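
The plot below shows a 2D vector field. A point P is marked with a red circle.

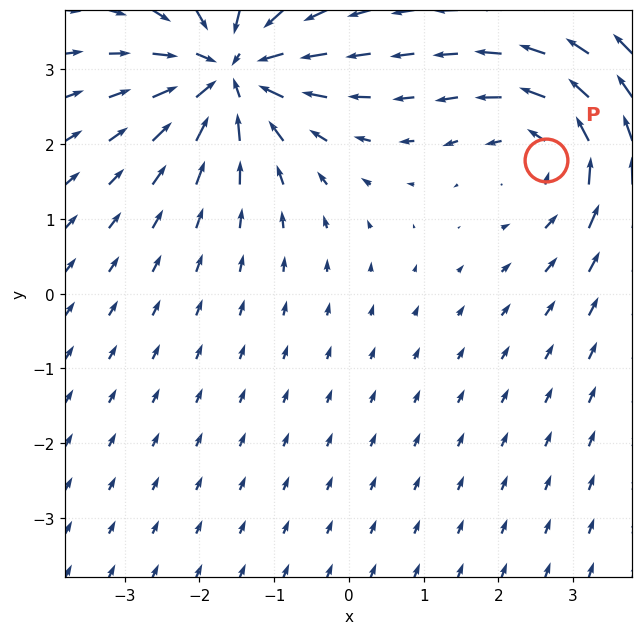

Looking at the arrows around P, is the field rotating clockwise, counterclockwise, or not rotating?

counterclockwise

Near P at (2.6, 1.8) the arrows circulate counterclockwise. The curl (z-component) there is about +3; positive curl means counterclockwise rotation.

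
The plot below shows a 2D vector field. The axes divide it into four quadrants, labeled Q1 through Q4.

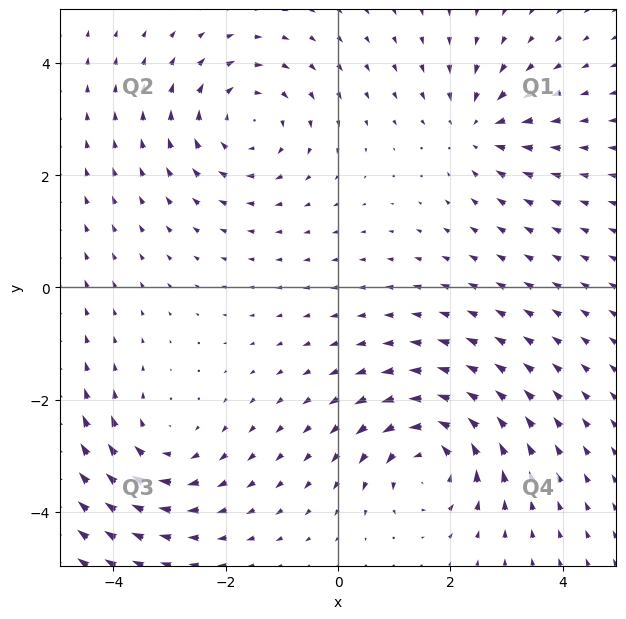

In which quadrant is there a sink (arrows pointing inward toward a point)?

The sink sits at approximately (2.5, 2.8), which lies in quadrant Q1. The divergence there is about -4, negative as expected for a sink.

Q1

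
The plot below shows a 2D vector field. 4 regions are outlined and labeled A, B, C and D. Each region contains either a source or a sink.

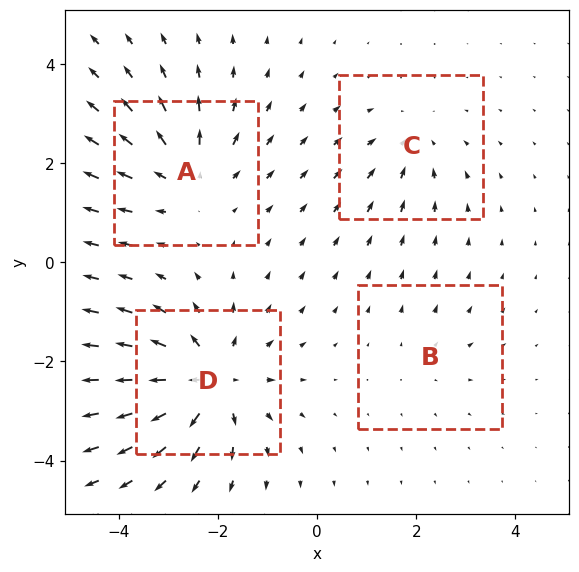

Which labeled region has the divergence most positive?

D

Divergence at each region's feature centre — A: about +4, B: about +2, C: about -3, D: about +6. Region D is most positive.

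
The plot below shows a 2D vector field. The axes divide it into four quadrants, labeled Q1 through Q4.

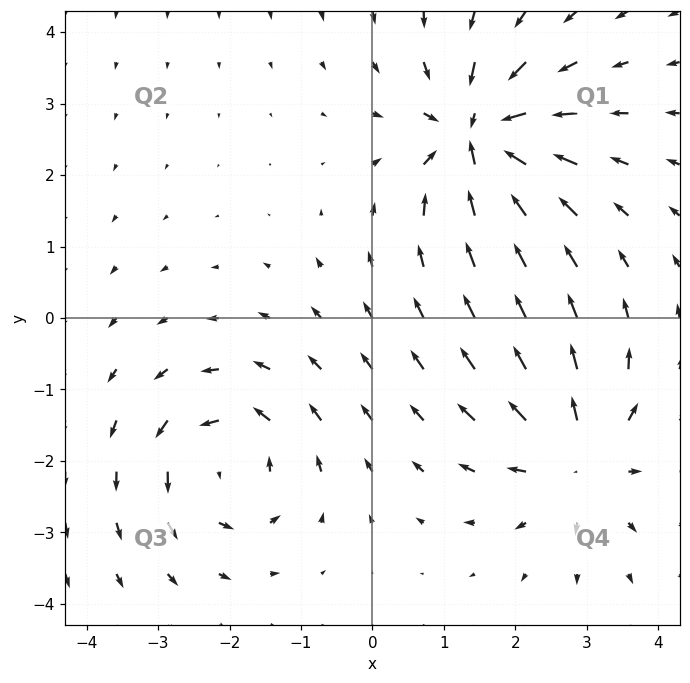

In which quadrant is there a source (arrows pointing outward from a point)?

The source sits at approximately (2.9, -1.9), which lies in quadrant Q4. The divergence there is about +4, positive as expected for a source.

Q4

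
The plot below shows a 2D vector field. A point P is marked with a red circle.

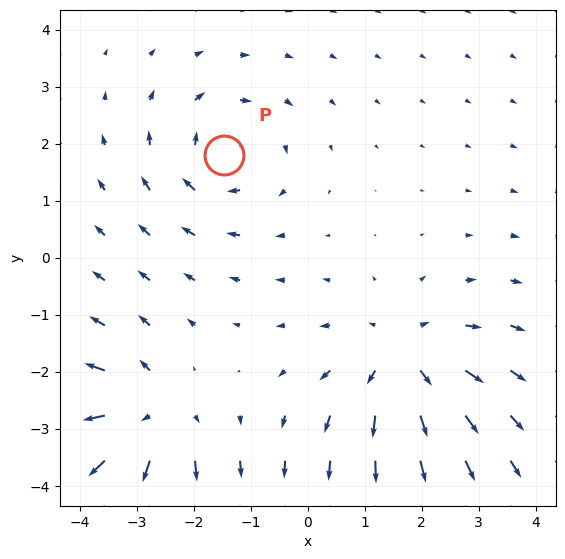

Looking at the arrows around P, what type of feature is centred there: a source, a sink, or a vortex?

At P (-1.5, 1.8) the arrows circulate clockwise. Divergence ≈0, curl about -4 — near-zero divergence with nonzero curl is a vortex.

vortex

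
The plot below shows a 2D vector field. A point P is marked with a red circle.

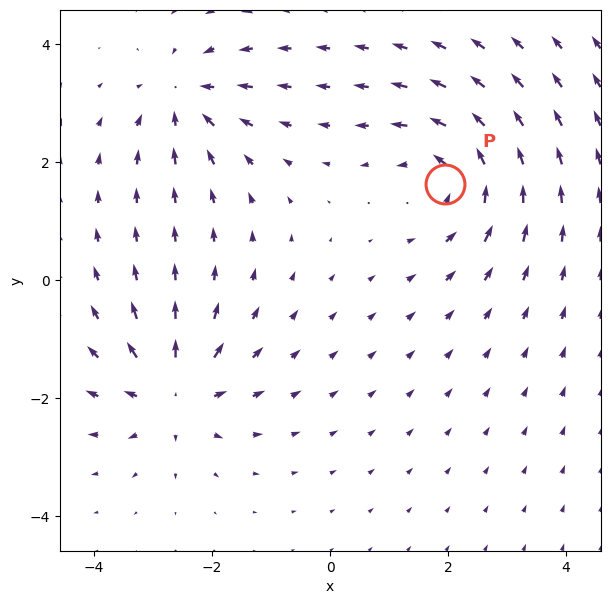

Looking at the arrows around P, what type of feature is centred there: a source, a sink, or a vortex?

vortex

At P (1.9, 1.6) the arrows circulate counterclockwise. Divergence ≈0, curl about +4 — near-zero divergence with nonzero curl is a vortex.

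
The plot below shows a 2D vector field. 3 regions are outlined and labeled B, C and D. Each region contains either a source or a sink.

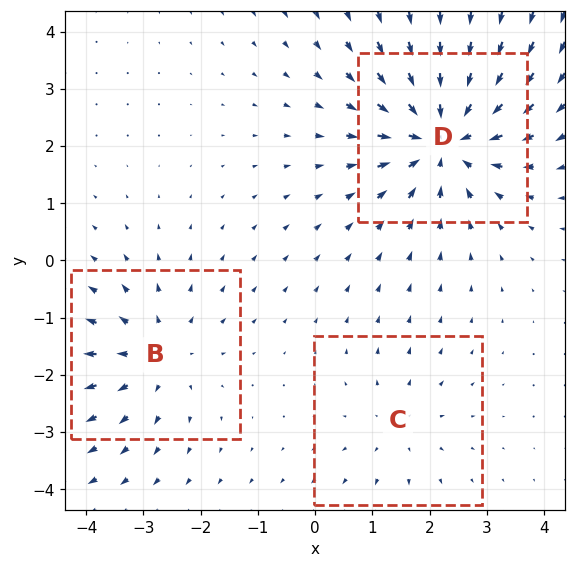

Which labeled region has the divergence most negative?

D

Divergence at each region's feature centre — B: about +3, C: about +2, D: about -5. Region D is most negative.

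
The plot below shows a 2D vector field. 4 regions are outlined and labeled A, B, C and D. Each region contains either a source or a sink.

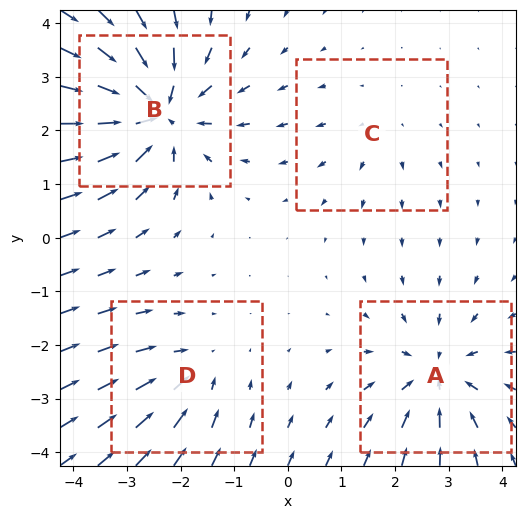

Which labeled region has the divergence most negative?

B

Divergence at each region's feature centre — A: about -5, B: about -7, C: about +2, D: about -3. Region B is most negative.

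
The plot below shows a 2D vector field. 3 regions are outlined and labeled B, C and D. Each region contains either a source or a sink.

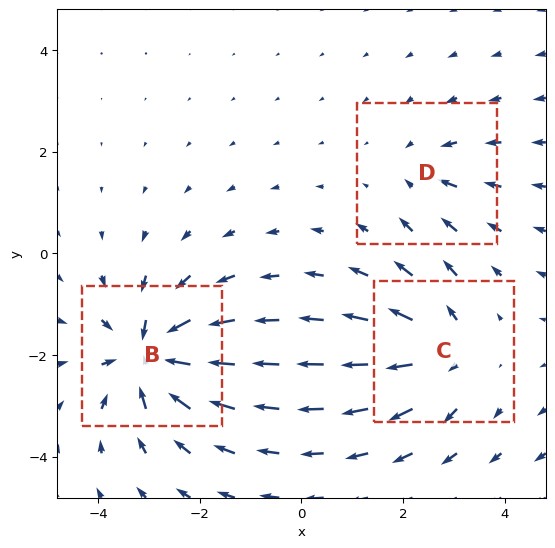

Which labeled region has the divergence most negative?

Divergence at each region's feature centre — B: about -6, C: about +4, D: about -2. Region B is most negative.

B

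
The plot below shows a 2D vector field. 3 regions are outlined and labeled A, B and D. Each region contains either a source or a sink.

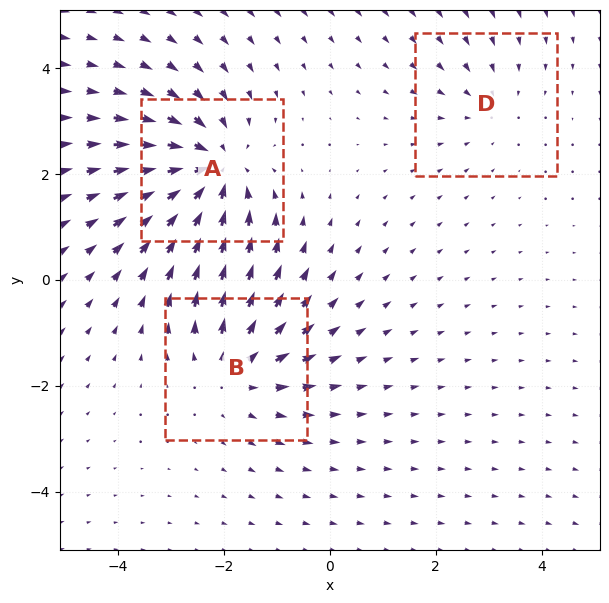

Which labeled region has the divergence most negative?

Divergence at each region's feature centre — A: about -4, B: about +3, D: about -2. Region A is most negative.

A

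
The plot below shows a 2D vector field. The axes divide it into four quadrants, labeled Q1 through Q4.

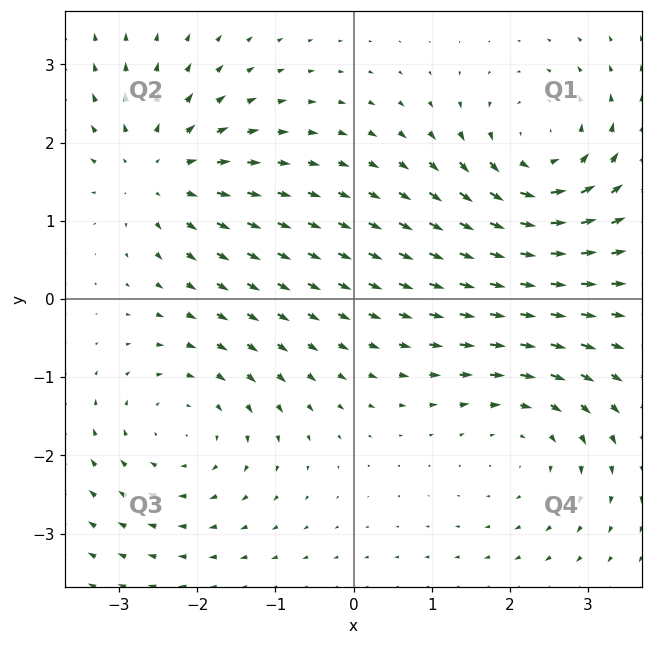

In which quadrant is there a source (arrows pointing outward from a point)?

The source sits at approximately (-2.5, 1.6), which lies in quadrant Q2. The divergence there is about +4, positive as expected for a source.

Q2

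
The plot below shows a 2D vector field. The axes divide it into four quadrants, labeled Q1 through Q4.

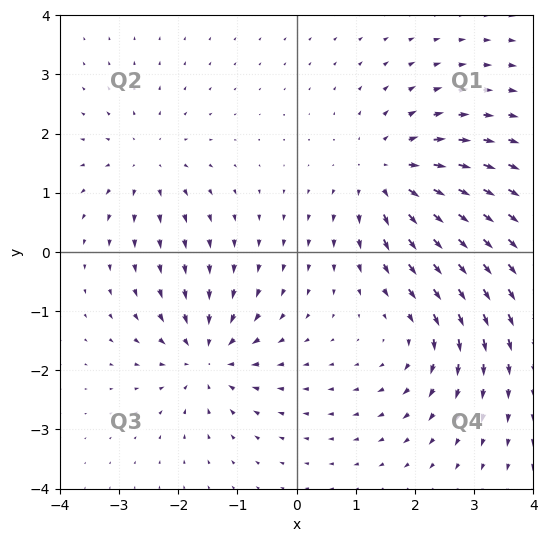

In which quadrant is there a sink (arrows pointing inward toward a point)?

The sink sits at approximately (-1.5, -1.8), which lies in quadrant Q3. The divergence there is about -5, negative as expected for a sink.

Q3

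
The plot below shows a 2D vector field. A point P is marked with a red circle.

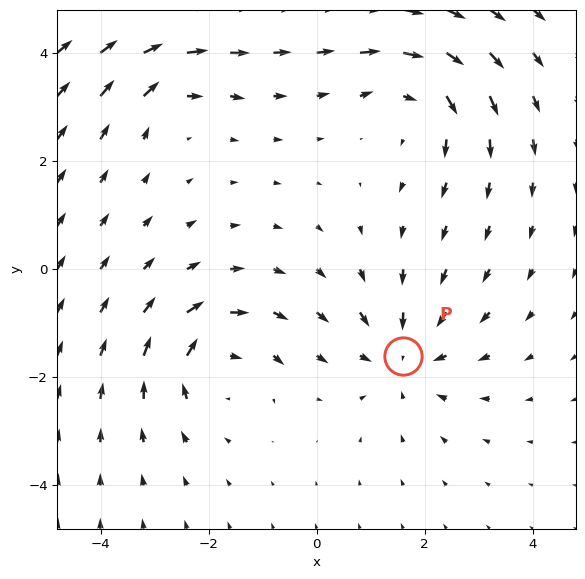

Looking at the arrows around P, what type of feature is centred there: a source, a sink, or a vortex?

sink

At P (1.6, -1.6) the arrows converge inward. Divergence about -4, curl ≈0 — negative divergence with near-zero curl is a sink.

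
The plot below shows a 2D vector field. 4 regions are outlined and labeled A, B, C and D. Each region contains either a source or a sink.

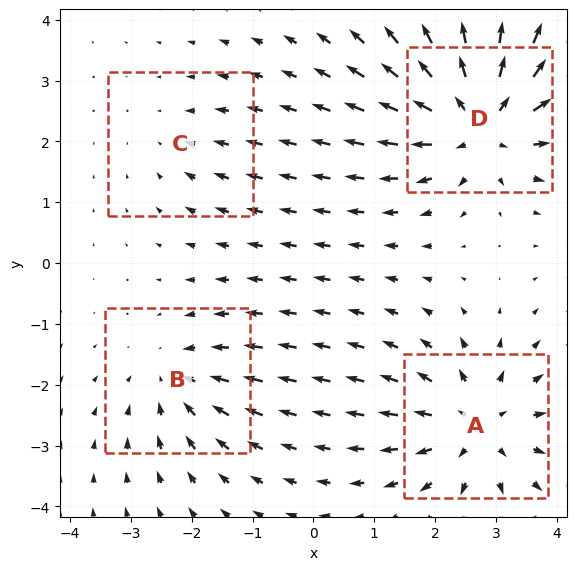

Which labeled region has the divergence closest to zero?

Divergence at each region's feature centre — A: about +5, B: about -3, C: about -2, D: about +7. Region C is closest to zero.

C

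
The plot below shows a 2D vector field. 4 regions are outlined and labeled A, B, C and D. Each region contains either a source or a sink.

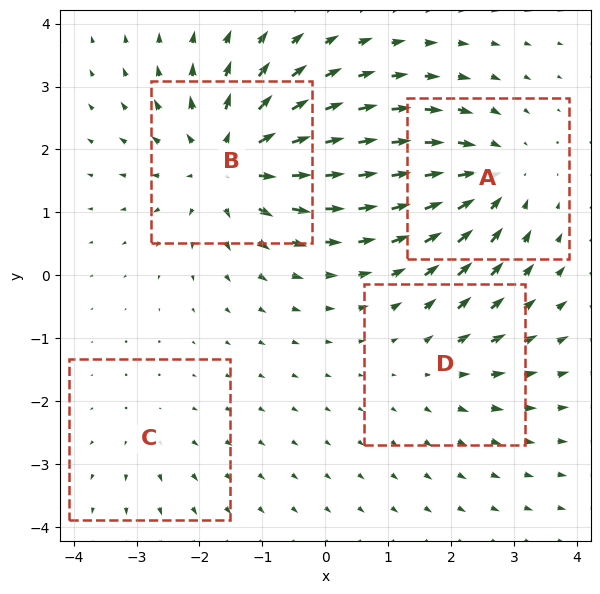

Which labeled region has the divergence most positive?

B

Divergence at each region's feature centre — A: about -5, B: about +6, C: about +2, D: about +3. Region B is most positive.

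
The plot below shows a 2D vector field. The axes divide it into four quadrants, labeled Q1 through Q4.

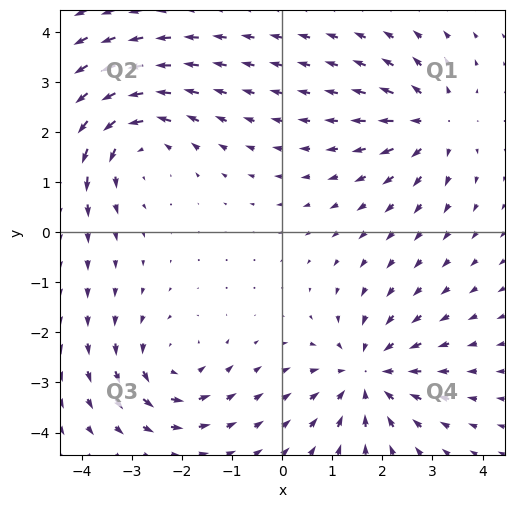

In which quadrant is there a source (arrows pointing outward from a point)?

Q1

The source sits at approximately (3.0, 2.2), which lies in quadrant Q1. The divergence there is about +4, positive as expected for a source.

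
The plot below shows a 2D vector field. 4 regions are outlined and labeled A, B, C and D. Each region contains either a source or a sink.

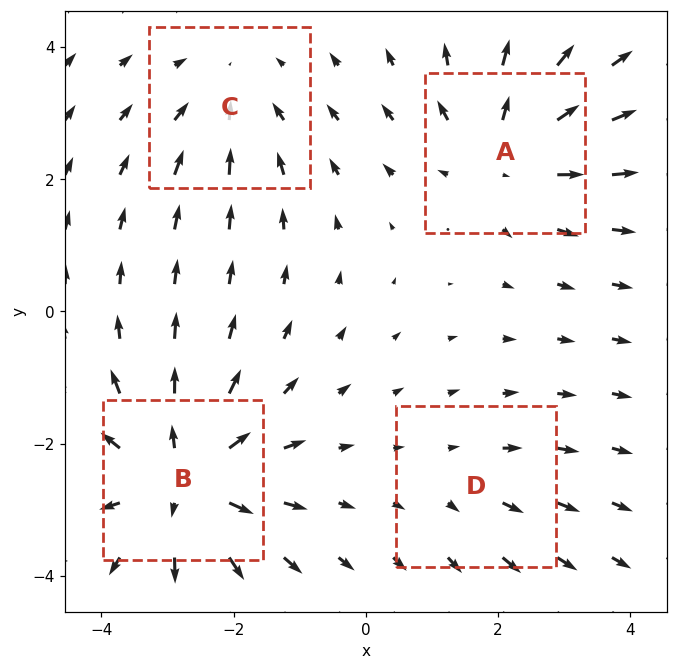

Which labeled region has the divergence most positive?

Divergence at each region's feature centre — A: about +4, B: about +6, C: about -3, D: about +2. Region B is most positive.

B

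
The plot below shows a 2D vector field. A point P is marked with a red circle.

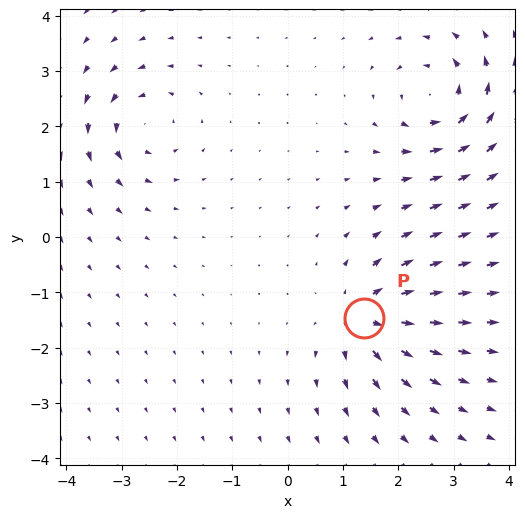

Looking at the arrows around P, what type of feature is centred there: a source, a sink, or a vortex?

At P (1.4, -1.5) the arrows spread outward. Divergence about +5, curl ≈0 — positive divergence with near-zero curl is a source.

source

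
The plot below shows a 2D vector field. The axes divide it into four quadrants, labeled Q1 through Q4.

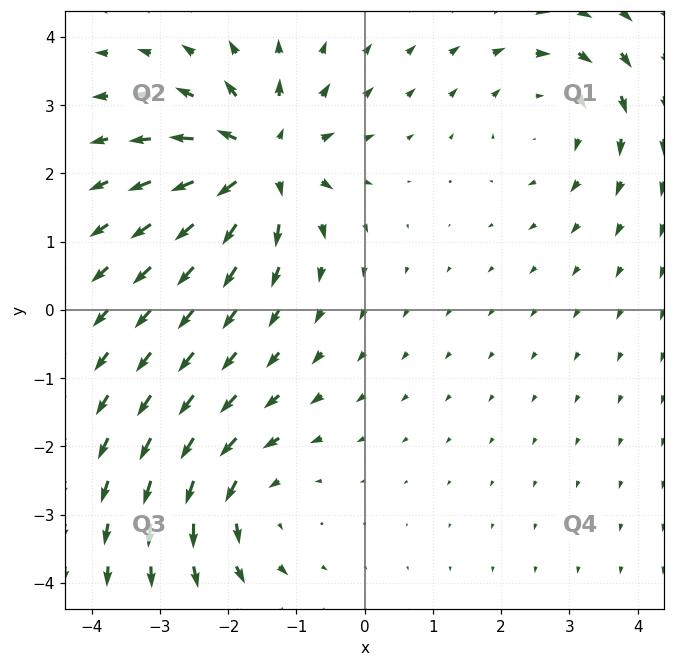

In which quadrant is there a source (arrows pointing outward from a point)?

The source sits at approximately (-1.5, 2.2), which lies in quadrant Q2. The divergence there is about +7, positive as expected for a source.

Q2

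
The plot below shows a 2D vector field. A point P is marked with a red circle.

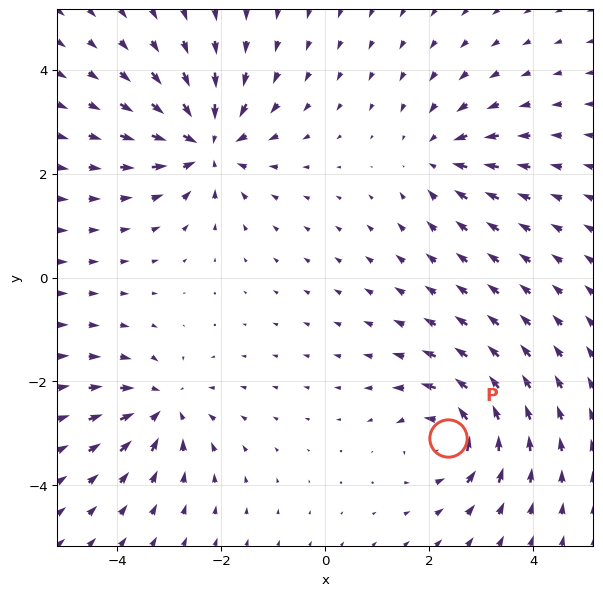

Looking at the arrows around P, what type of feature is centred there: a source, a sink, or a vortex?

At P (2.4, -3.1) the arrows circulate counterclockwise. Divergence ≈0, curl about +5 — near-zero divergence with nonzero curl is a vortex.

vortex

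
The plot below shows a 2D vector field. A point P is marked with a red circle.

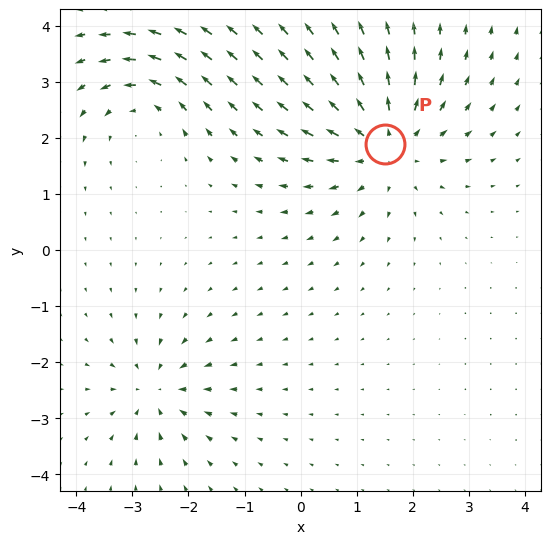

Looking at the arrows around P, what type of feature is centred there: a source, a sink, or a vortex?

At P (1.5, 1.9) the arrows spread outward. Divergence about +4, curl ≈0 — positive divergence with near-zero curl is a source.

source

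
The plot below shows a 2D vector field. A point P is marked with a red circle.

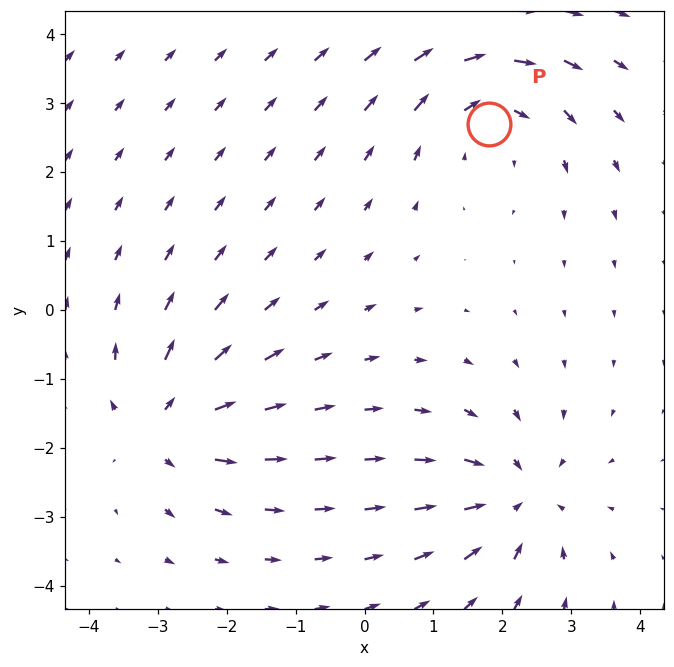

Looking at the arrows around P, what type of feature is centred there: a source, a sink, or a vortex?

vortex

At P (1.8, 2.7) the arrows circulate clockwise. Divergence ≈0, curl about -4 — near-zero divergence with nonzero curl is a vortex.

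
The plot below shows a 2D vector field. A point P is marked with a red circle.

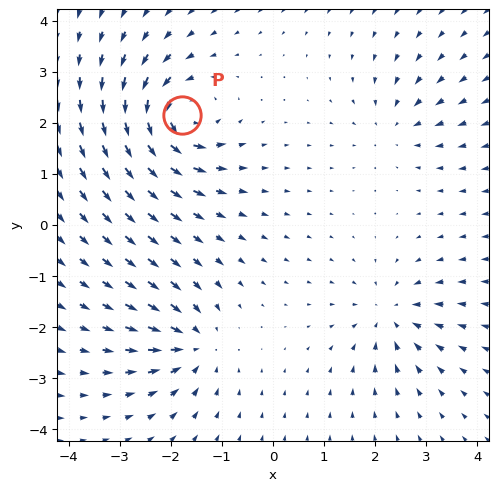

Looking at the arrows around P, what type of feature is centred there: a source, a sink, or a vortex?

At P (-1.8, 2.1) the arrows circulate counterclockwise. Divergence ≈0, curl about +7 — near-zero divergence with nonzero curl is a vortex.

vortex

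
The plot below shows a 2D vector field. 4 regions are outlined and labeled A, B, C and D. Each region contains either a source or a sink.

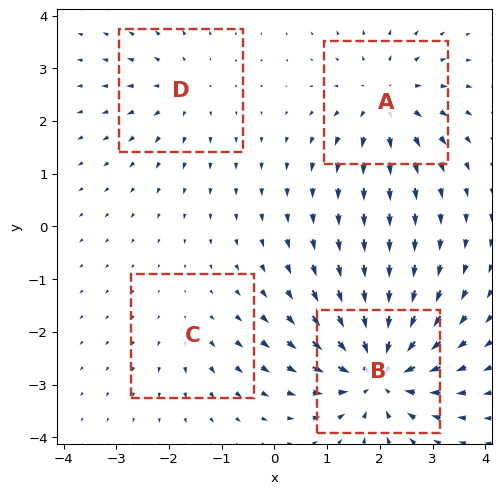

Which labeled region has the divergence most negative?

B

Divergence at each region's feature centre — A: about +5, B: about -8, C: about +2, D: about +3. Region B is most negative.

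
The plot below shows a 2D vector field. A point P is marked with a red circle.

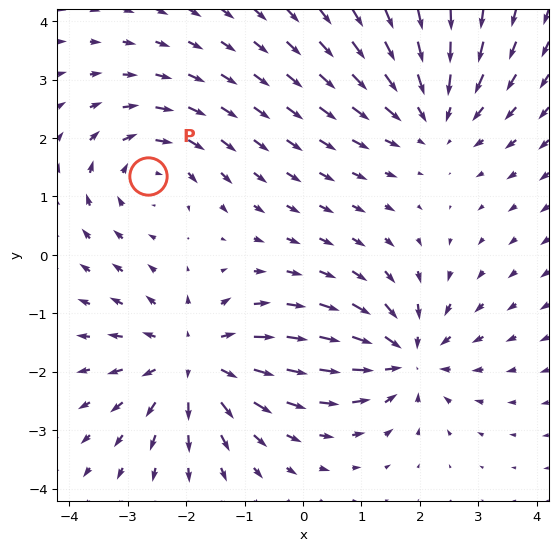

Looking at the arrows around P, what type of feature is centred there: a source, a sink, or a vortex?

vortex

At P (-2.7, 1.4) the arrows circulate clockwise. Divergence ≈0, curl about -4 — near-zero divergence with nonzero curl is a vortex.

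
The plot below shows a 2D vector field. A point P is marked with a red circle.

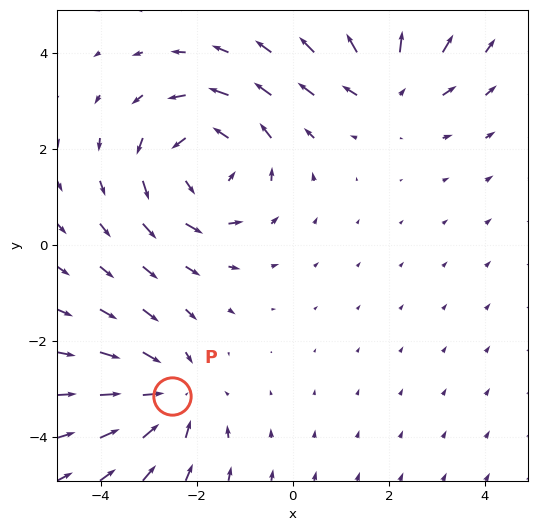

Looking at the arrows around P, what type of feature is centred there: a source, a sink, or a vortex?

sink

At P (-2.5, -3.1) the arrows converge inward. Divergence about -3, curl ≈0 — negative divergence with near-zero curl is a sink.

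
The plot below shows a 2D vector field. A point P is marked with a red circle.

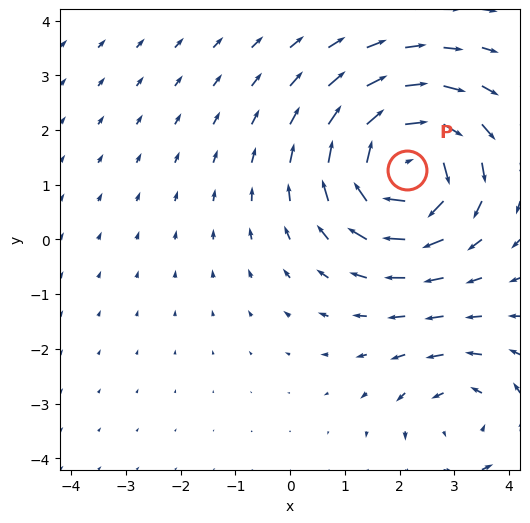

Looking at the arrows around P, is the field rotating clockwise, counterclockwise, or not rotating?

clockwise

Near P at (2.1, 1.3) the arrows circulate clockwise. The curl (z-component) there is about -6; negative curl means clockwise rotation.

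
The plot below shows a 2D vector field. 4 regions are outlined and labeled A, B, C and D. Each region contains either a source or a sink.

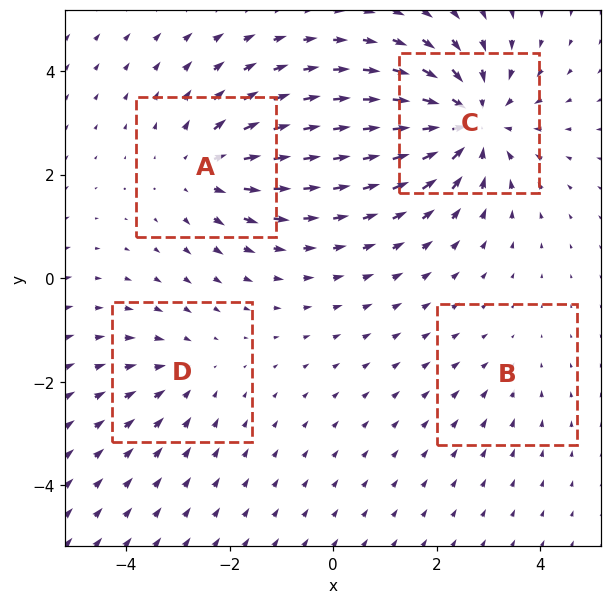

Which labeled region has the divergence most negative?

C

Divergence at each region's feature centre — A: about +4, B: about -2, C: about -6, D: about -3. Region C is most negative.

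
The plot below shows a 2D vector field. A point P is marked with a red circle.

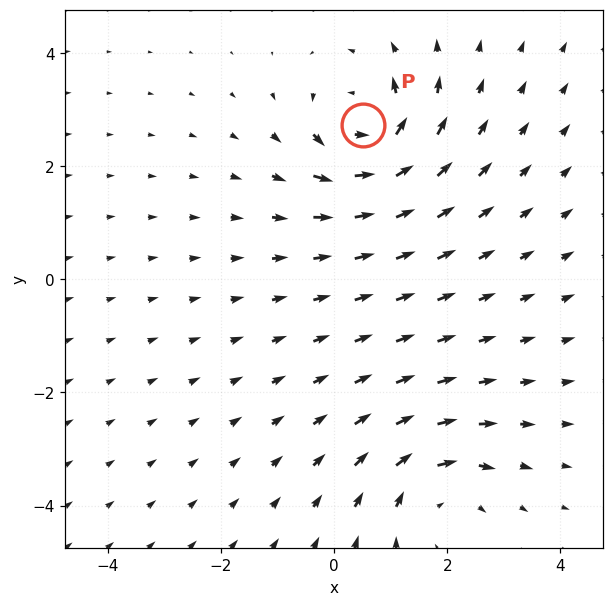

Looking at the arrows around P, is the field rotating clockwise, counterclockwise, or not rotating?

counterclockwise

Near P at (0.5, 2.7) the arrows circulate counterclockwise. The curl (z-component) there is about +5; positive curl means counterclockwise rotation.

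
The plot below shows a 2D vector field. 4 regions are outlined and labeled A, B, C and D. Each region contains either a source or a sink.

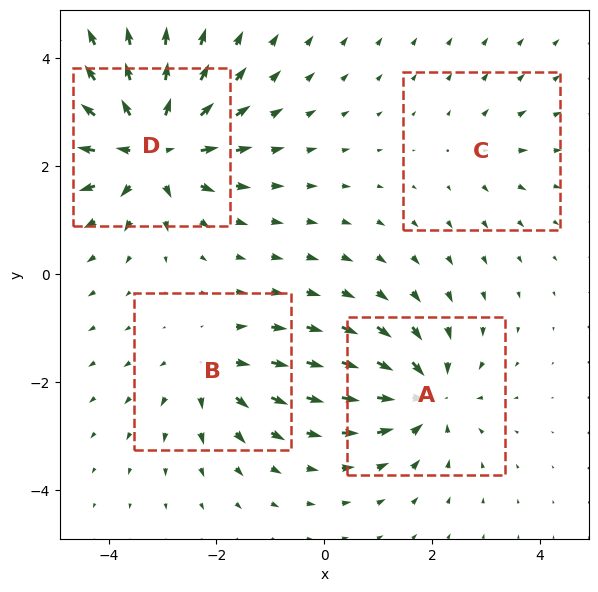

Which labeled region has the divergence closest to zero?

C

Divergence at each region's feature centre — A: about -5, B: about +4, C: about +2, D: about +8. Region C is closest to zero.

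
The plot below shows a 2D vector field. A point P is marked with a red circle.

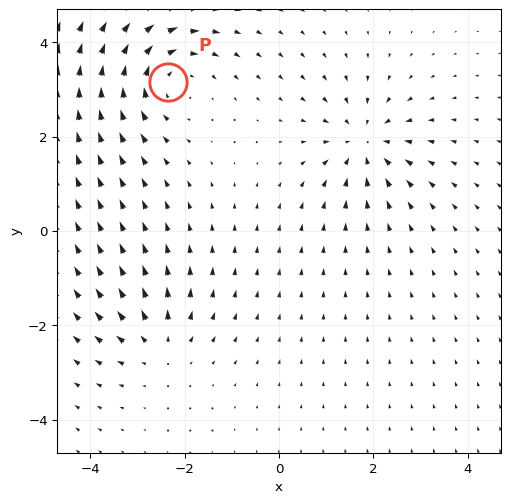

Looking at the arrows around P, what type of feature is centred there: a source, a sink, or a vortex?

At P (-2.4, 3.2) the arrows circulate clockwise. Divergence ≈0, curl about -4 — near-zero divergence with nonzero curl is a vortex.

vortex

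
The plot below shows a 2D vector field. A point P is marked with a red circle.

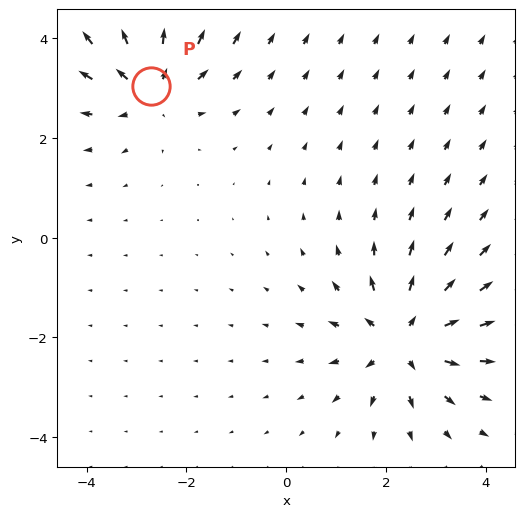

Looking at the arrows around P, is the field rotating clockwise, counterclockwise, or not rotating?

Near P at (-2.7, 3.0) the arrows show no circulation. The curl there is ≈0.

not rotating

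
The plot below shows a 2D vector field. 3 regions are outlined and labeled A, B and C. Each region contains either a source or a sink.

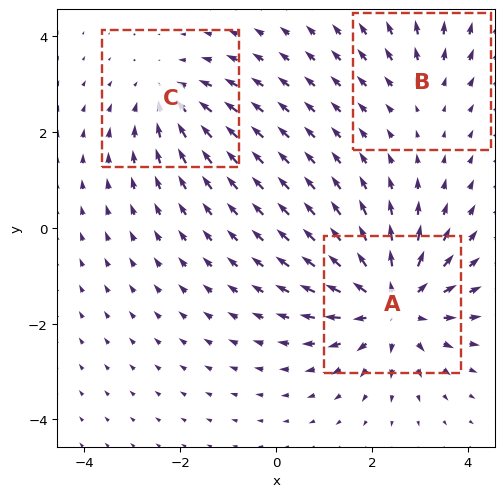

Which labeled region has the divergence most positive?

Divergence at each region's feature centre — A: about +5, B: about +2, C: about -3. Region A is most positive.

A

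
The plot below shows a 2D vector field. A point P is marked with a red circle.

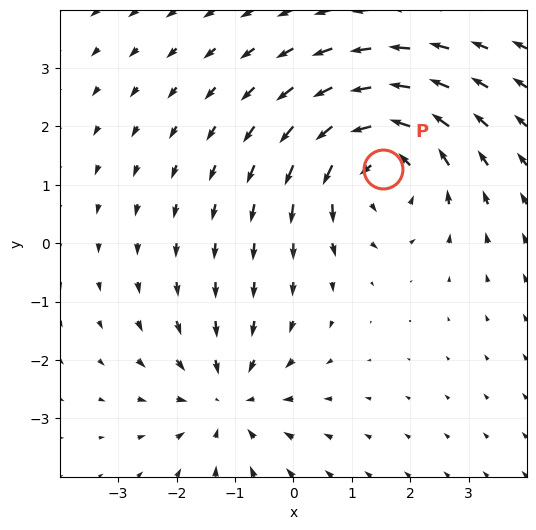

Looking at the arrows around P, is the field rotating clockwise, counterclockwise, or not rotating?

counterclockwise

Near P at (1.5, 1.3) the arrows circulate counterclockwise. The curl (z-component) there is about +5; positive curl means counterclockwise rotation.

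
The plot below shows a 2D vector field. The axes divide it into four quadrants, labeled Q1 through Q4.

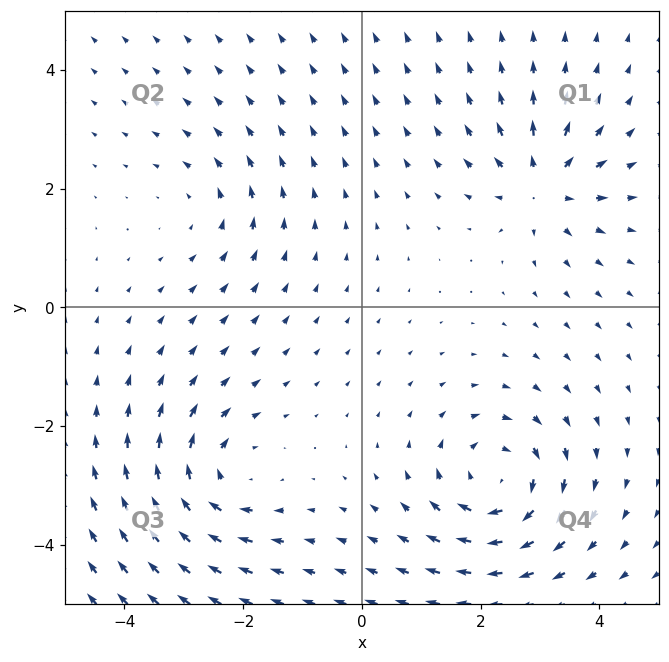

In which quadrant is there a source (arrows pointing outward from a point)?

Q1

The source sits at approximately (3.1, 2.1), which lies in quadrant Q1. The divergence there is about +5, positive as expected for a source.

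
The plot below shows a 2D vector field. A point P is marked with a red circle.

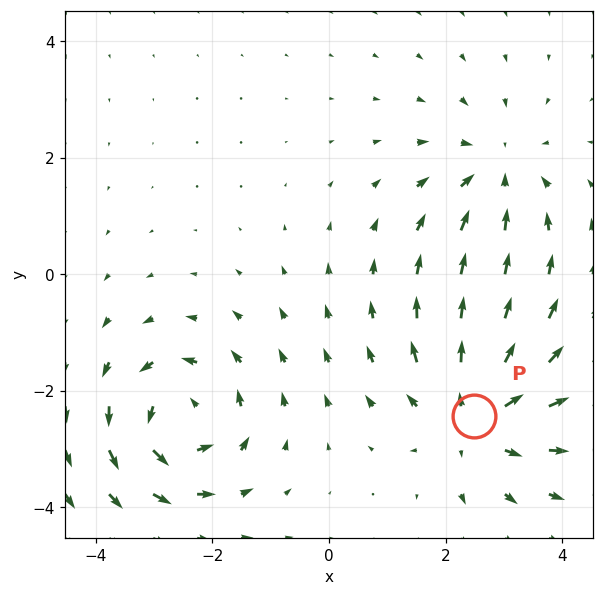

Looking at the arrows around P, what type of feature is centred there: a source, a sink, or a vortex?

At P (2.5, -2.4) the arrows spread outward. Divergence about +5, curl ≈0 — positive divergence with near-zero curl is a source.

source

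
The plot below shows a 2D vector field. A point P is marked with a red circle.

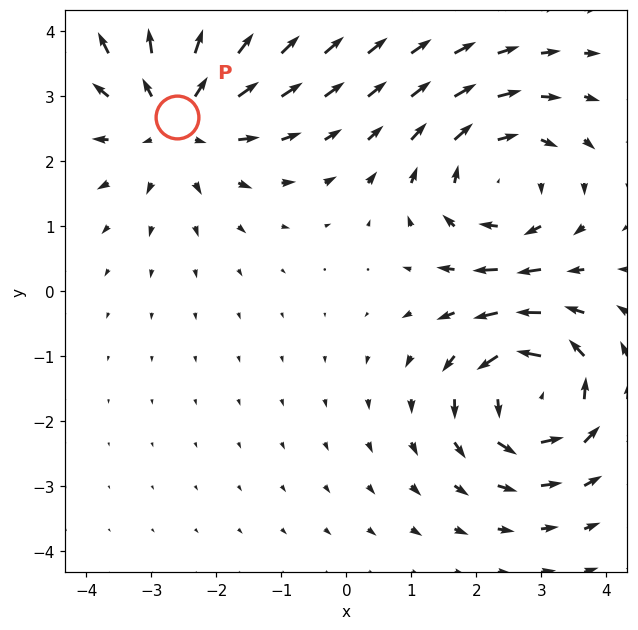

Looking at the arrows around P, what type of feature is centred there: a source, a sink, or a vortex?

source

At P (-2.6, 2.7) the arrows spread outward. Divergence about +3, curl ≈0 — positive divergence with near-zero curl is a source.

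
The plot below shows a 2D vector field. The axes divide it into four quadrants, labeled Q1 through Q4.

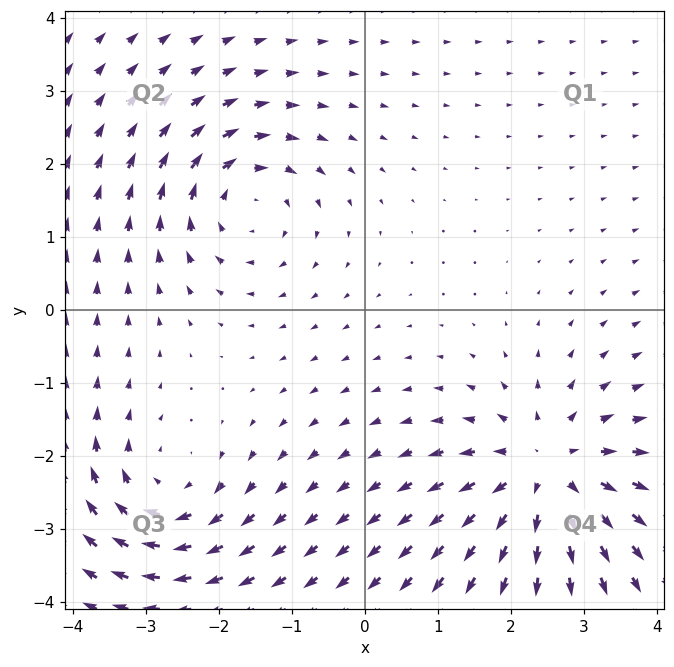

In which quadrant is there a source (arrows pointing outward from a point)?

The source sits at approximately (2.5, -2.2), which lies in quadrant Q4. The divergence there is about +5, positive as expected for a source.

Q4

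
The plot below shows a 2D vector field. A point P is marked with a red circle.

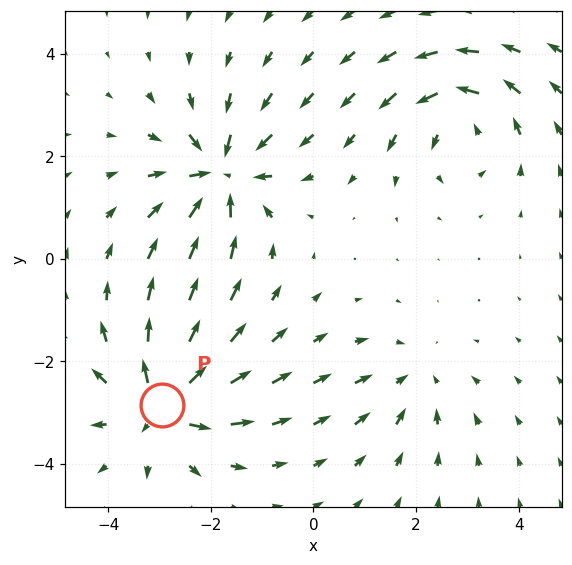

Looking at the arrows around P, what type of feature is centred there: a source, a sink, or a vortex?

At P (-3.0, -2.8) the arrows spread outward. Divergence about +6, curl ≈0 — positive divergence with near-zero curl is a source.

source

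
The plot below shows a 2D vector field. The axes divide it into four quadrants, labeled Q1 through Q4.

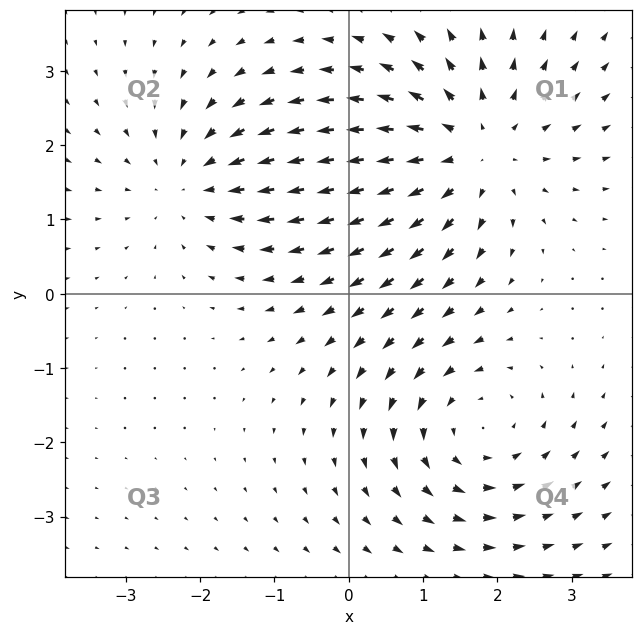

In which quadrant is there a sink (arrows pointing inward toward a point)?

Q2

The sink sits at approximately (-2.1, 1.5), which lies in quadrant Q2. The divergence there is about -2, negative as expected for a sink.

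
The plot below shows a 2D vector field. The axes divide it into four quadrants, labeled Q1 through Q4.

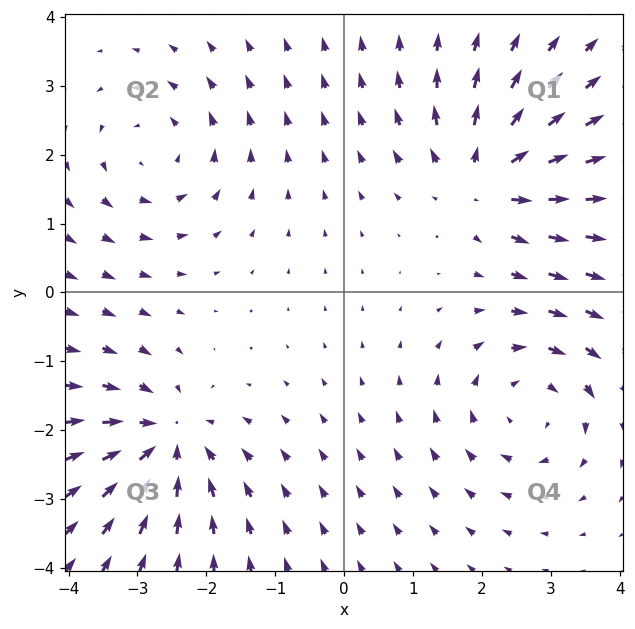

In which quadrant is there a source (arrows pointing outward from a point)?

The source sits at approximately (2.0, 1.7), which lies in quadrant Q1. The divergence there is about +5, positive as expected for a source.

Q1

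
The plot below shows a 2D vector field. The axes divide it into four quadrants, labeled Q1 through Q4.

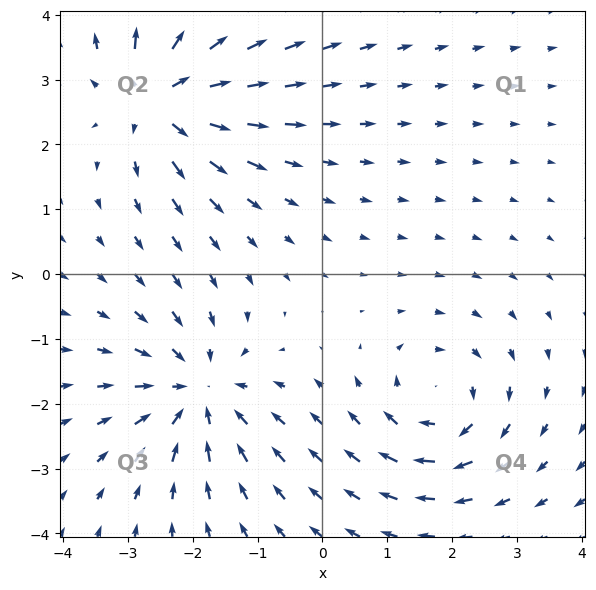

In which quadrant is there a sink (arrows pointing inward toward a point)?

Q3

The sink sits at approximately (-1.9, -1.8), which lies in quadrant Q3. The divergence there is about -4, negative as expected for a sink.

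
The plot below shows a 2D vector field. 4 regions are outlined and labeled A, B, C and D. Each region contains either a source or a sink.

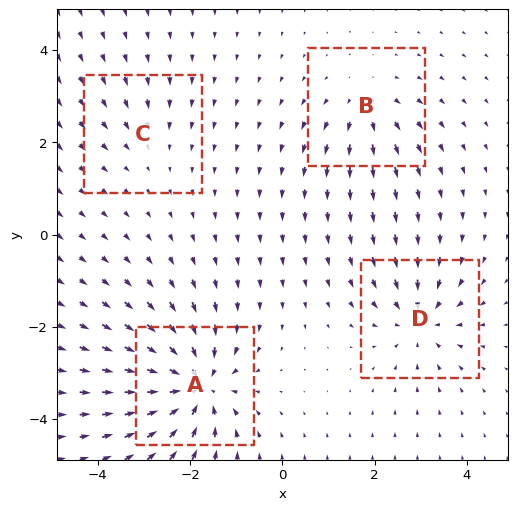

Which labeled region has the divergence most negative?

Divergence at each region's feature centre — A: about -9, B: about +4, C: about -2, D: about -6. Region A is most negative.

A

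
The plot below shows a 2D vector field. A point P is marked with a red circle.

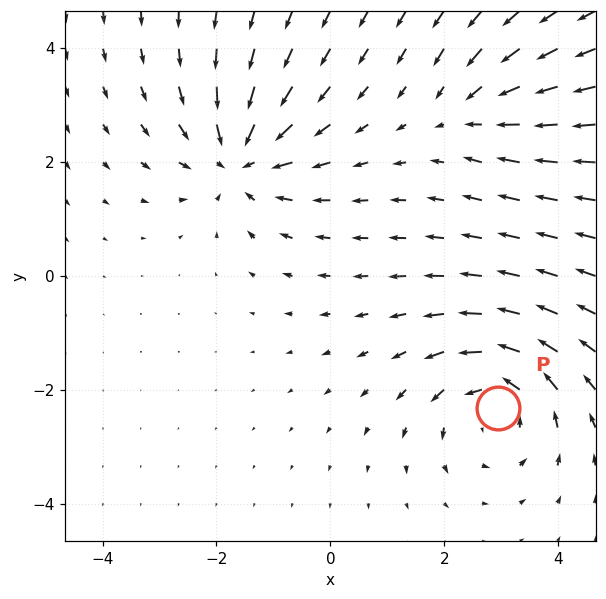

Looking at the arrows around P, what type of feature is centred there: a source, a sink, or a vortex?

At P (2.9, -2.3) the arrows circulate counterclockwise. Divergence ≈0, curl about +4 — near-zero divergence with nonzero curl is a vortex.

vortex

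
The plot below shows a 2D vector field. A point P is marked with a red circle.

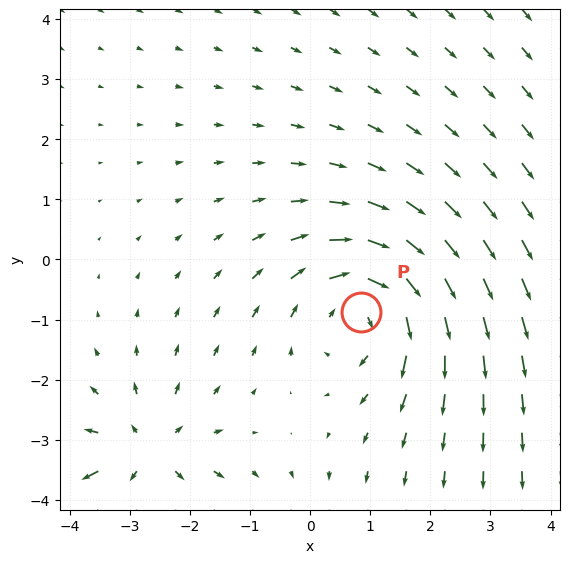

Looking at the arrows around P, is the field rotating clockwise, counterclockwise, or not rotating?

clockwise

Near P at (0.9, -0.9) the arrows circulate clockwise. The curl (z-component) there is about -4; negative curl means clockwise rotation.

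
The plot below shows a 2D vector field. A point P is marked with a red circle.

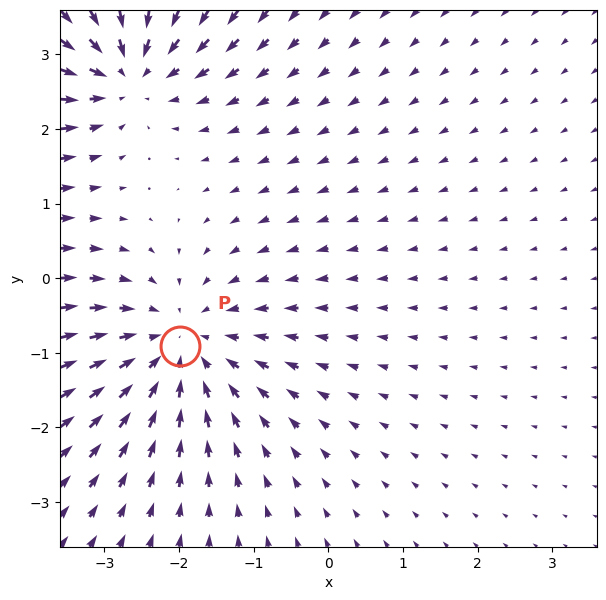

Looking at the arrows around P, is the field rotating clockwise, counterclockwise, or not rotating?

Near P at (-2.0, -0.9) the arrows show no circulation. The curl there is ≈0.

not rotating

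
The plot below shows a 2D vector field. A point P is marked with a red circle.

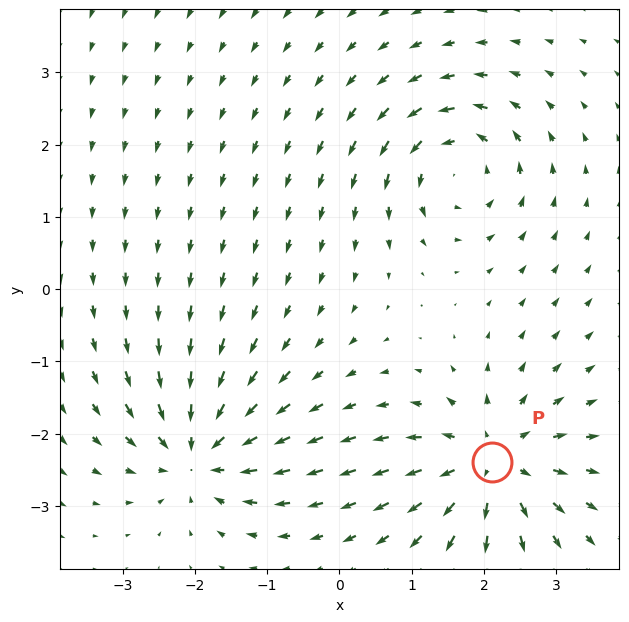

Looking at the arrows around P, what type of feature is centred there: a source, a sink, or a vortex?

At P (2.1, -2.4) the arrows spread outward. Divergence about +6, curl ≈0 — positive divergence with near-zero curl is a source.

source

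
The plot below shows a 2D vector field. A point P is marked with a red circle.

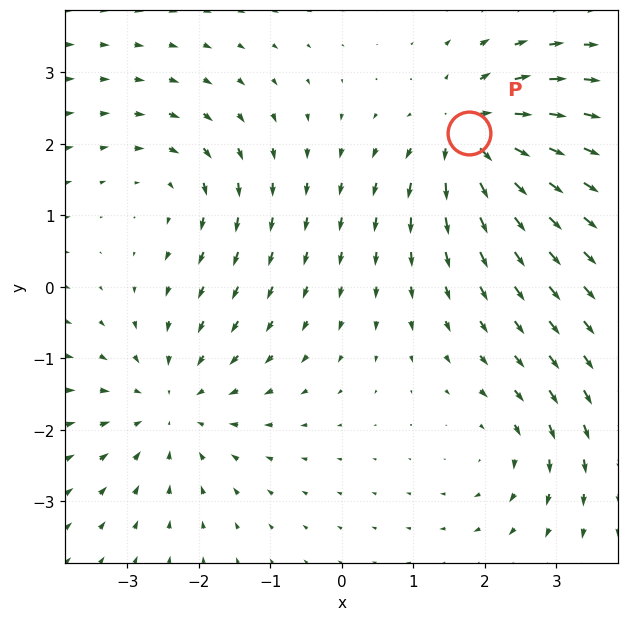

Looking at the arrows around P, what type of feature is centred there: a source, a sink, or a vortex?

source

At P (1.8, 2.1) the arrows spread outward. Divergence about +6, curl ≈0 — positive divergence with near-zero curl is a source.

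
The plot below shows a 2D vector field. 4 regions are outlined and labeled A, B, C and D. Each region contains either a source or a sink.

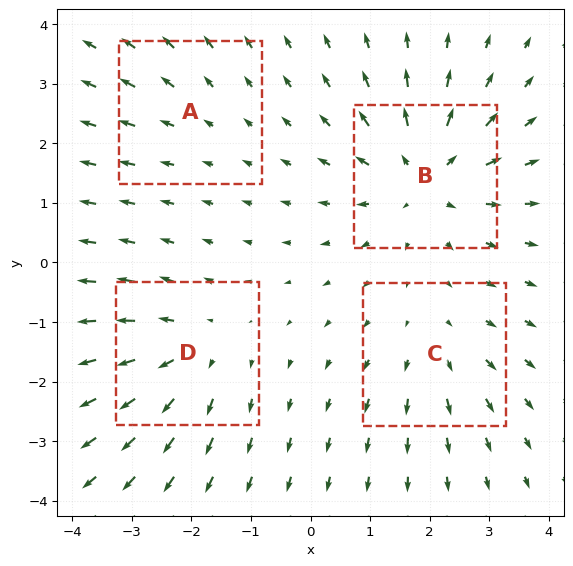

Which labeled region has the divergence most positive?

Divergence at each region's feature centre — A: about +2, B: about +6, C: about +3, D: about +5. Region B is most positive.

B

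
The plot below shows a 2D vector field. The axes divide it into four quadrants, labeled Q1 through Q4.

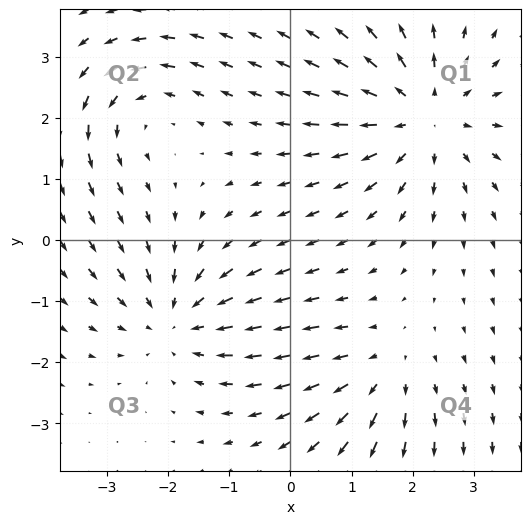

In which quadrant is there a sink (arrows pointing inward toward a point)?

The sink sits at approximately (-1.9, -1.3), which lies in quadrant Q3. The divergence there is about -3, negative as expected for a sink.

Q3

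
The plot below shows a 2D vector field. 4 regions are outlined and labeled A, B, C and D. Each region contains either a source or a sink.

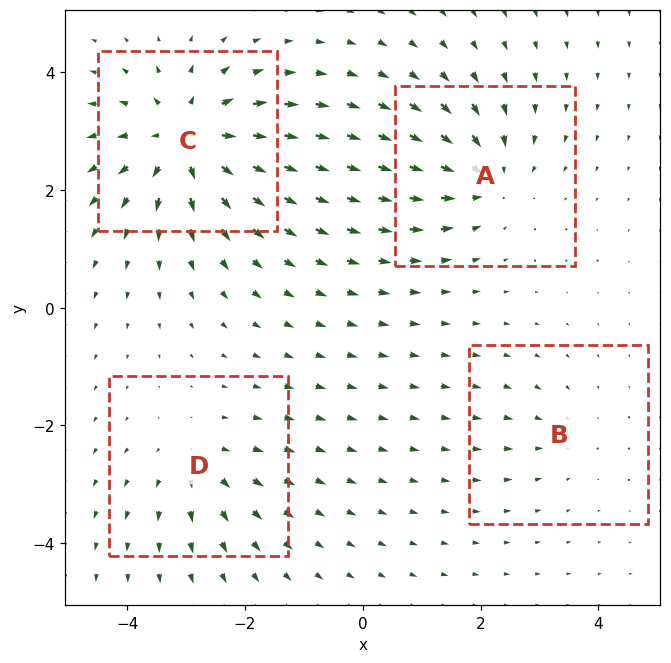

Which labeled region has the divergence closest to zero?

Divergence at each region's feature centre — A: about -5, B: about -2, C: about +7, D: about +4. Region B is closest to zero.

B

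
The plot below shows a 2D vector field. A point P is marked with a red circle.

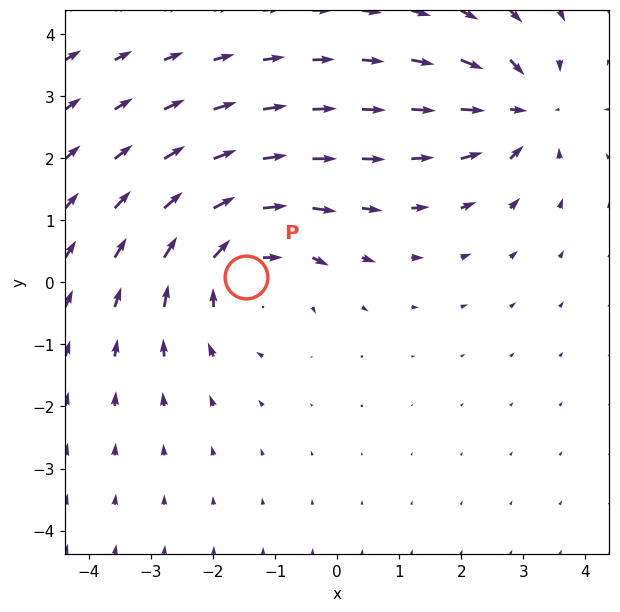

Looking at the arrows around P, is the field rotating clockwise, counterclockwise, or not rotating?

clockwise

Near P at (-1.5, 0.1) the arrows circulate clockwise. The curl (z-component) there is about -4; negative curl means clockwise rotation.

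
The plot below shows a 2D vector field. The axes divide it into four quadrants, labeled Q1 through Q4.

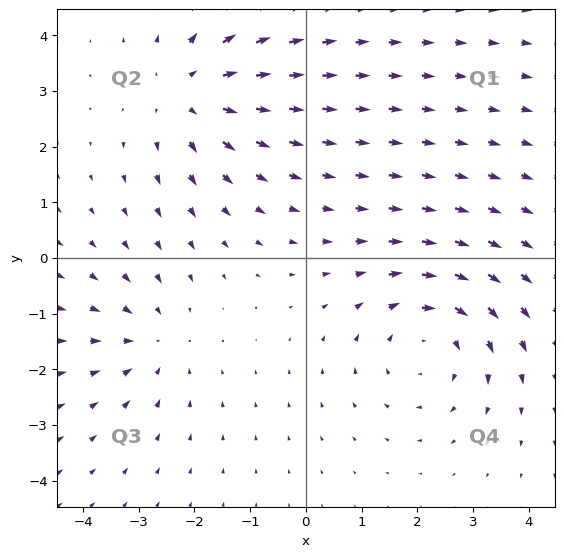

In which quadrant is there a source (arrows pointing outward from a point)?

Q2

The source sits at approximately (-2.1, 3.0), which lies in quadrant Q2. The divergence there is about +4, positive as expected for a source.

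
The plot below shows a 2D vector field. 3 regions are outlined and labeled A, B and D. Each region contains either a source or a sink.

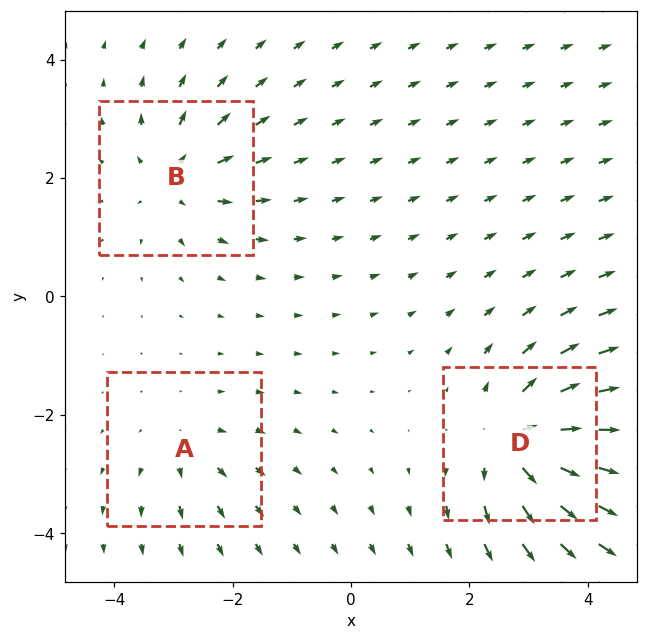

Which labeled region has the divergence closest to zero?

A

Divergence at each region's feature centre — A: about +2, B: about +4, D: about +5. Region A is closest to zero.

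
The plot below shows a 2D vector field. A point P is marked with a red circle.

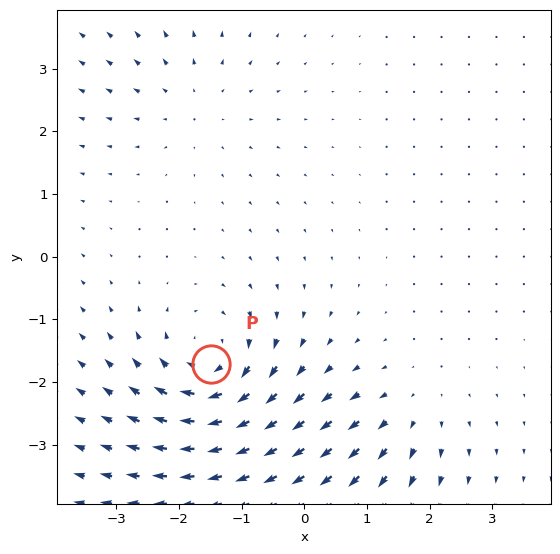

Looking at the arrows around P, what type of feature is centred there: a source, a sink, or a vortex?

vortex

At P (-1.5, -1.7) the arrows circulate clockwise. Divergence ≈0, curl about -6 — near-zero divergence with nonzero curl is a vortex.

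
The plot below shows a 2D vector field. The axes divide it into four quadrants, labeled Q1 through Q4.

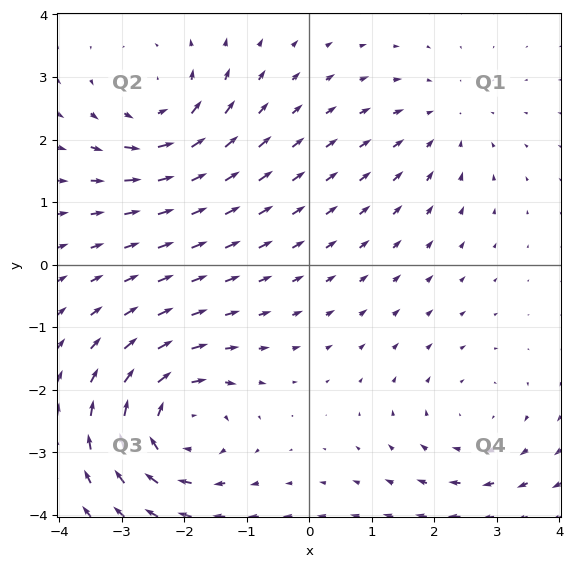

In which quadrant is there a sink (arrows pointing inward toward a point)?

Q1

The sink sits at approximately (2.2, 2.3), which lies in quadrant Q1. The divergence there is about -2, negative as expected for a sink.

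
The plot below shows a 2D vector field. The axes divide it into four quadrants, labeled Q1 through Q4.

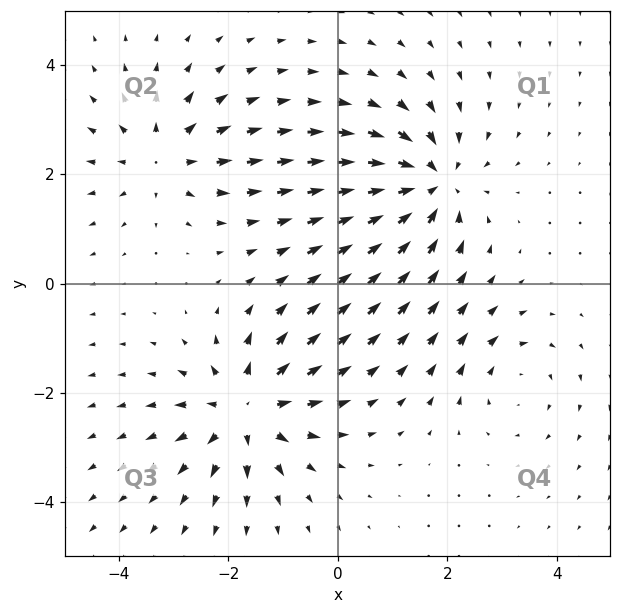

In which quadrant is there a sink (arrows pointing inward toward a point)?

The sink sits at approximately (1.7, 1.8), which lies in quadrant Q1. The divergence there is about -5, negative as expected for a sink.

Q1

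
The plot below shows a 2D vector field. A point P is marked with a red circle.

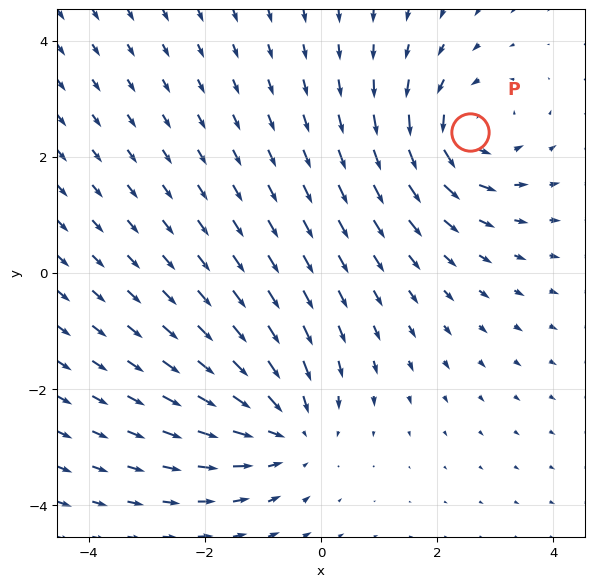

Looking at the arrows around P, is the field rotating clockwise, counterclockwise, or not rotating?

counterclockwise

Near P at (2.6, 2.4) the arrows circulate counterclockwise. The curl (z-component) there is about +4; positive curl means counterclockwise rotation.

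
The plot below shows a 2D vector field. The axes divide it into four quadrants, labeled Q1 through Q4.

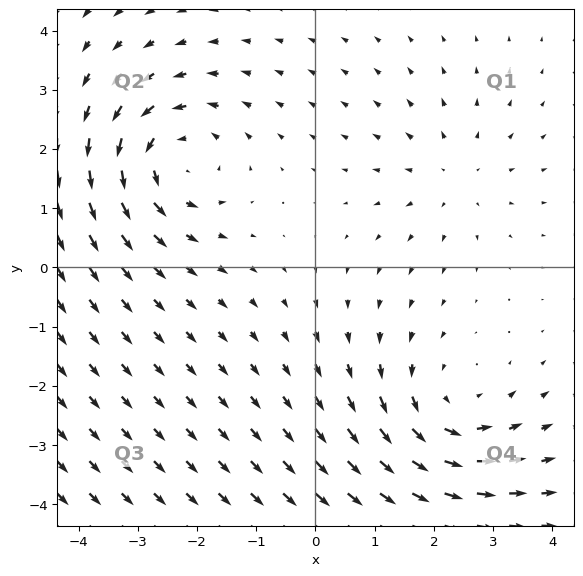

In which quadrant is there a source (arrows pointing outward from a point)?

Q1

The source sits at approximately (2.3, 1.6), which lies in quadrant Q1. The divergence there is about +2, positive as expected for a source.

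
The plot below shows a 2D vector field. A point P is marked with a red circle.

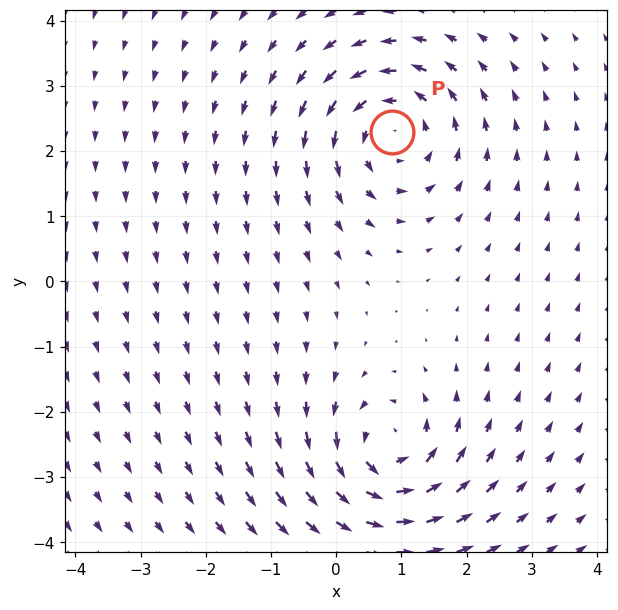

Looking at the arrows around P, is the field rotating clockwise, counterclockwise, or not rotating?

counterclockwise

Near P at (0.9, 2.3) the arrows circulate counterclockwise. The curl (z-component) there is about +5; positive curl means counterclockwise rotation.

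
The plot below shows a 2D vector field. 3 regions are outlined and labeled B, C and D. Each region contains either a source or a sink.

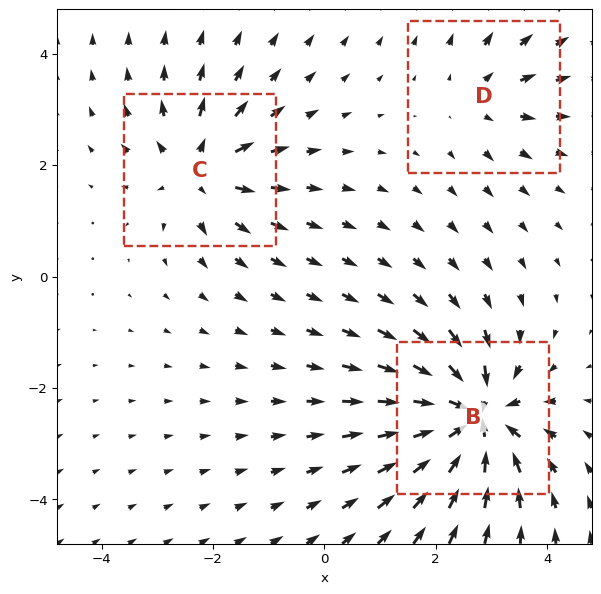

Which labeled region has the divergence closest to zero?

Divergence at each region's feature centre — B: about -7, C: about +4, D: about +3. Region D is closest to zero.

D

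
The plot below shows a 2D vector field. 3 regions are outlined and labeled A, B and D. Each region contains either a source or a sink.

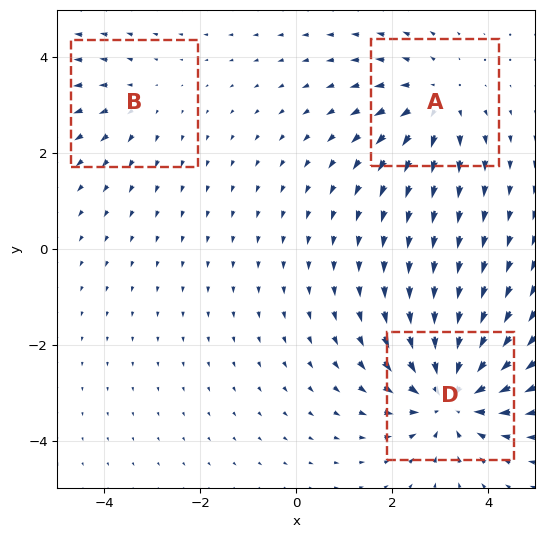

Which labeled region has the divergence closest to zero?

Divergence at each region's feature centre — A: about +3, B: about +2, D: about -5. Region B is closest to zero.

B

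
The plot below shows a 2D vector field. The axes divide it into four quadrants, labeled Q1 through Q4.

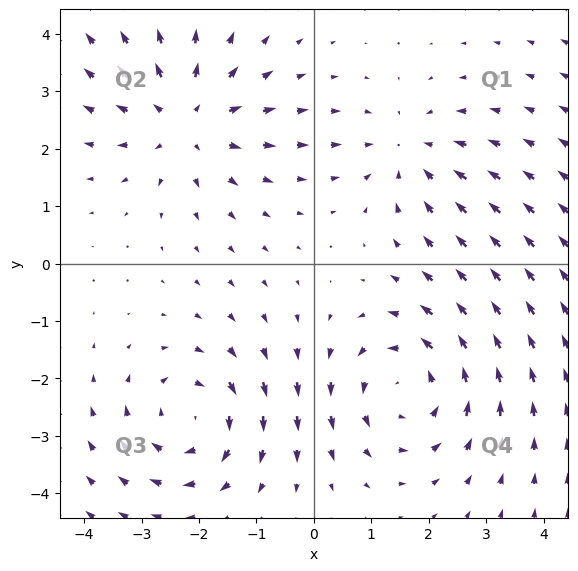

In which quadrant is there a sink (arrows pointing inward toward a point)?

Q1

The sink sits at approximately (1.7, 1.9), which lies in quadrant Q1. The divergence there is about -3, negative as expected for a sink.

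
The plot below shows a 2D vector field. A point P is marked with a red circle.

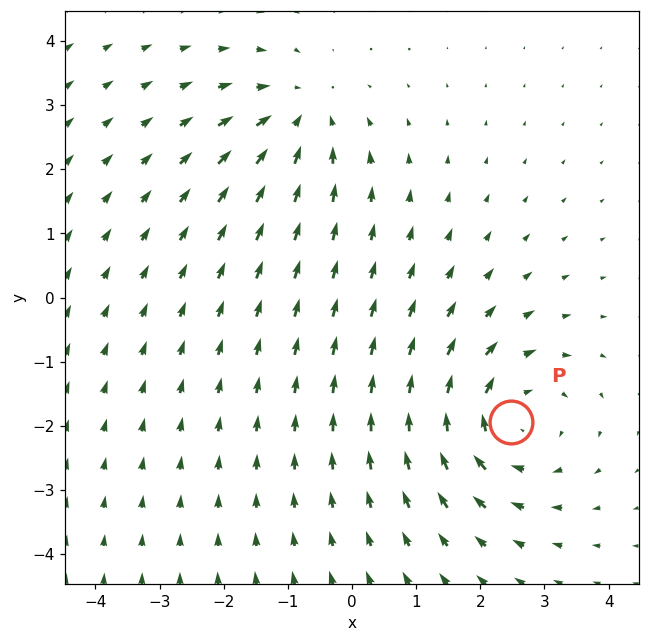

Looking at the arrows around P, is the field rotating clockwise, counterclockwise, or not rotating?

Near P at (2.5, -1.9) the arrows circulate clockwise. The curl (z-component) there is about -4; negative curl means clockwise rotation.

clockwise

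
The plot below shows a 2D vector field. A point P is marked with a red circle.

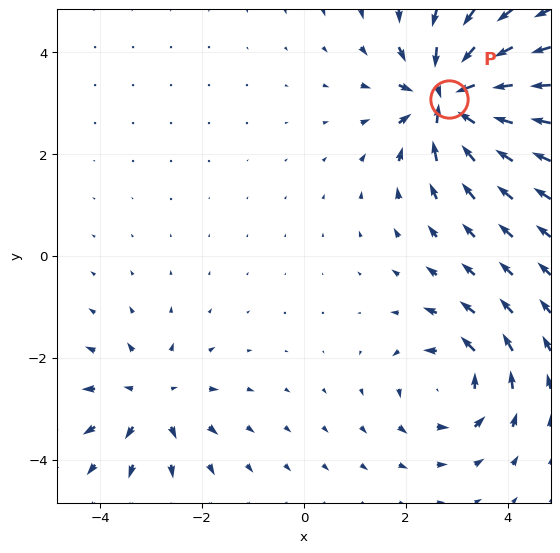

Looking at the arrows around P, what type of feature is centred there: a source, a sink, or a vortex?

At P (2.9, 3.1) the arrows converge inward. Divergence about -7, curl ≈0 — negative divergence with near-zero curl is a sink.

sink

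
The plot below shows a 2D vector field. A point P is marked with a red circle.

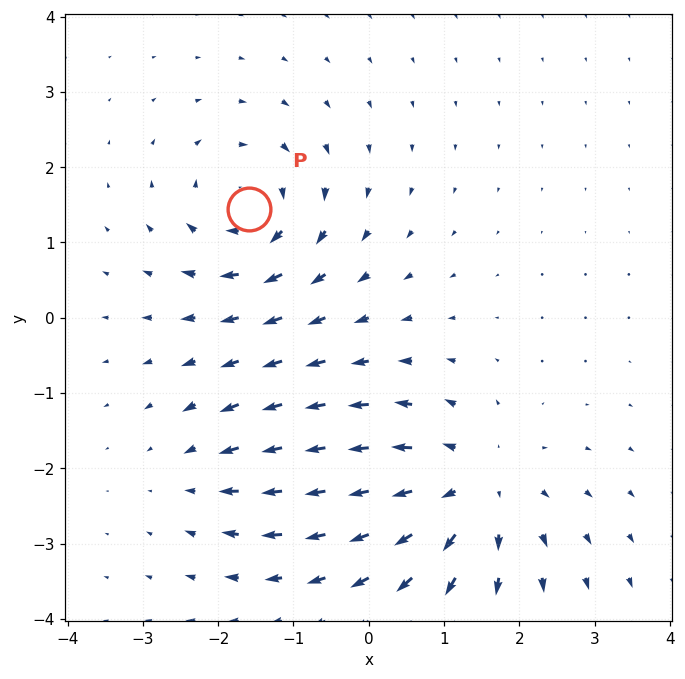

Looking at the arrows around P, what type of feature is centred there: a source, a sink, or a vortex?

At P (-1.6, 1.4) the arrows circulate clockwise. Divergence ≈0, curl about -5 — near-zero divergence with nonzero curl is a vortex.

vortex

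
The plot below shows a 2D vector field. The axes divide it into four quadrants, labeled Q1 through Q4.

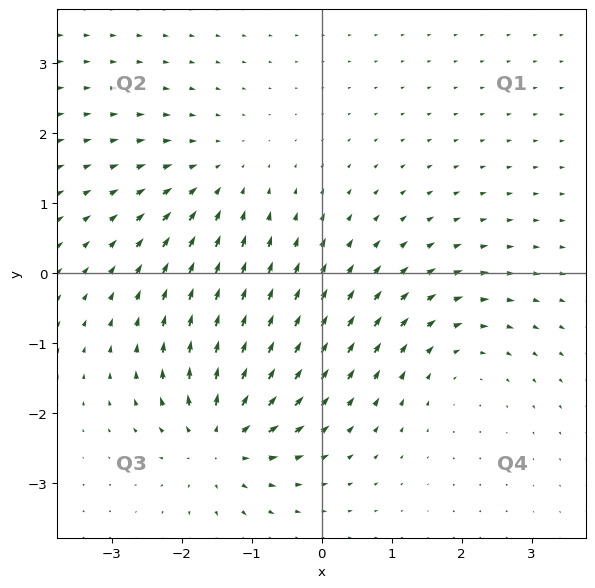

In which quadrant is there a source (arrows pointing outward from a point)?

Q3

The source sits at approximately (-1.4, -2.4), which lies in quadrant Q3. The divergence there is about +7, positive as expected for a source.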